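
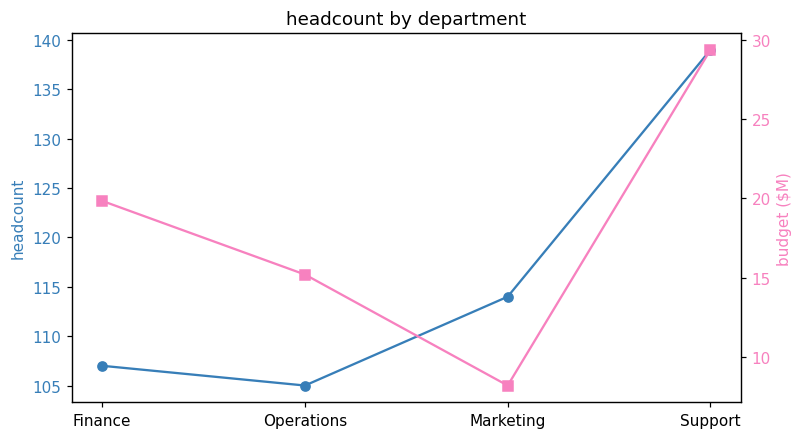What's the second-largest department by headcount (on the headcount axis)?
Marketing

Top 3 (on the headcount axis): Support ≈ 140, Marketing ≈ 115, Finance ≈ 105.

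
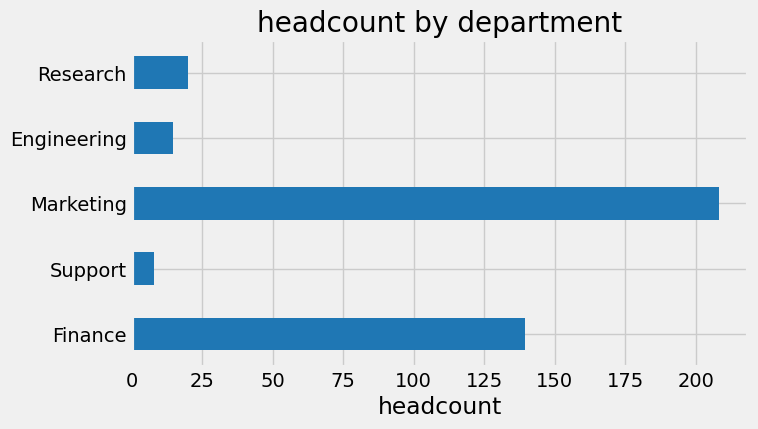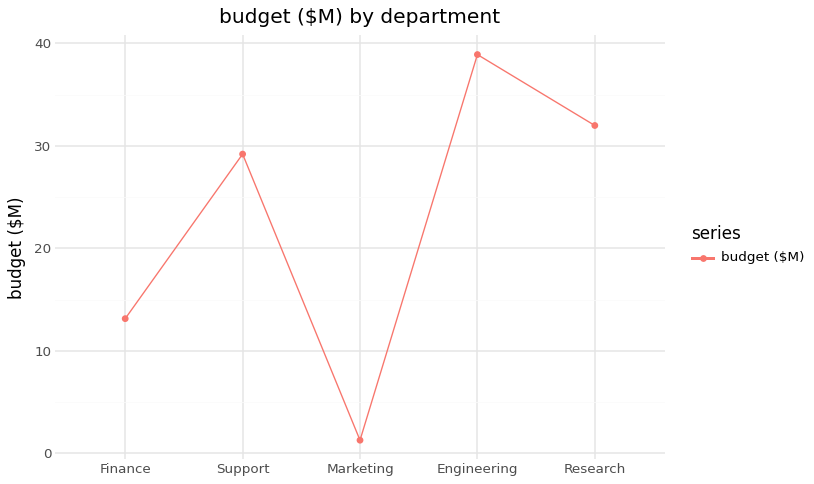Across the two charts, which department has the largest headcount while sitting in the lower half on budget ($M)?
Marketing

Chart 2 median budget ($M) ≈ 30; below-median departments: Finance, Marketing. Among those, Marketing has the highest headcount (≈ 200).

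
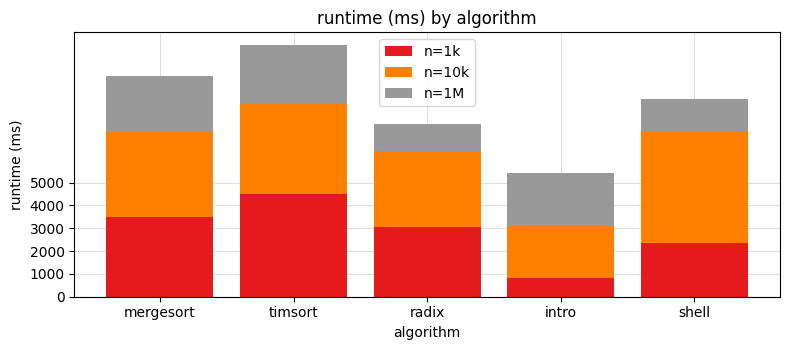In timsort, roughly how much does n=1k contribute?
n=1k top ≈ 5000, bottom ≈ 0; segment ≈ 5000.

≈ 5000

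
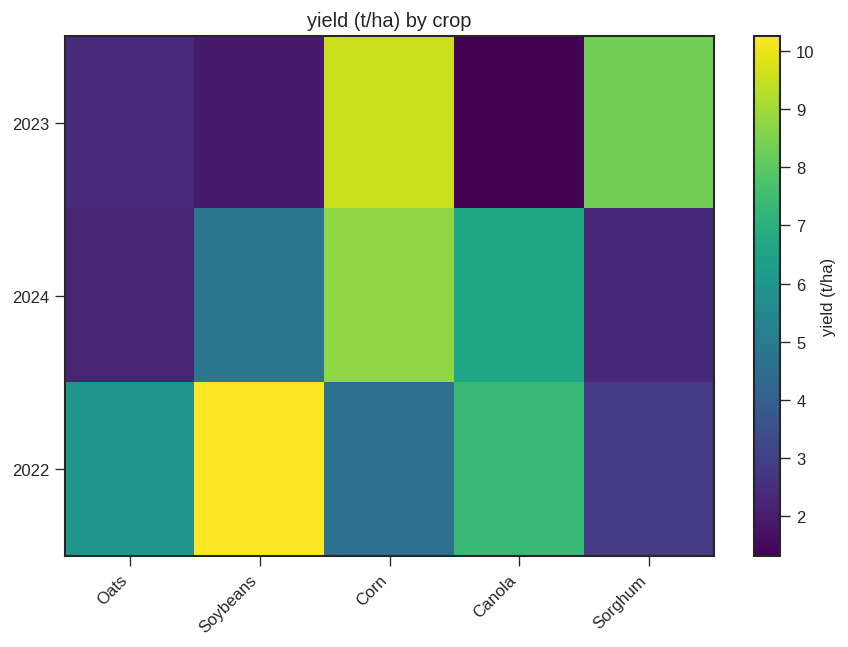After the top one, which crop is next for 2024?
Top 3 for 2024: Corn ≈ 9, Canola ≈ 7, Soybeans ≈ 5.

Canola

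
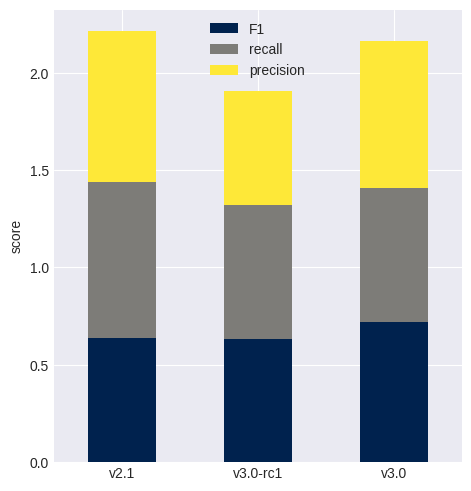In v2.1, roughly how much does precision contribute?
precision top ≈ 2.2, bottom ≈ 1.4; segment ≈ 0.8.

≈ 0.8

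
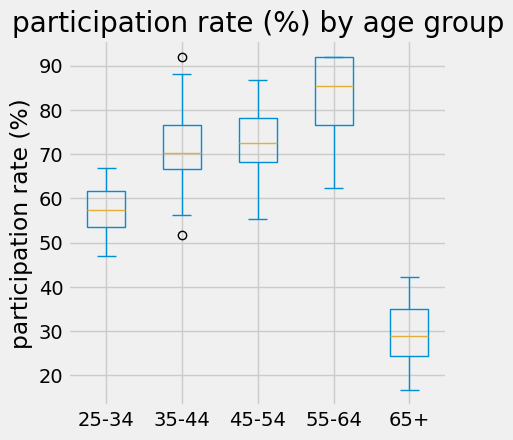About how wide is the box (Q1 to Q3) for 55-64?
Q3 ≈ 90, Q1 ≈ 75; IQR ≈ 15.

≈ 15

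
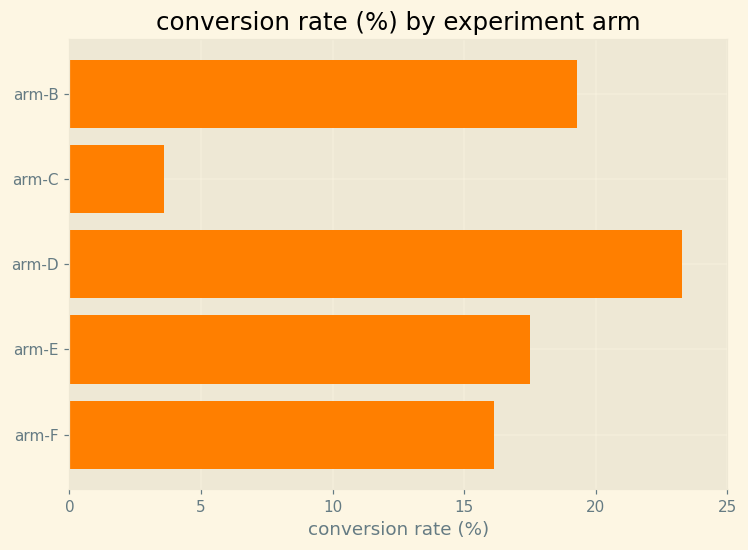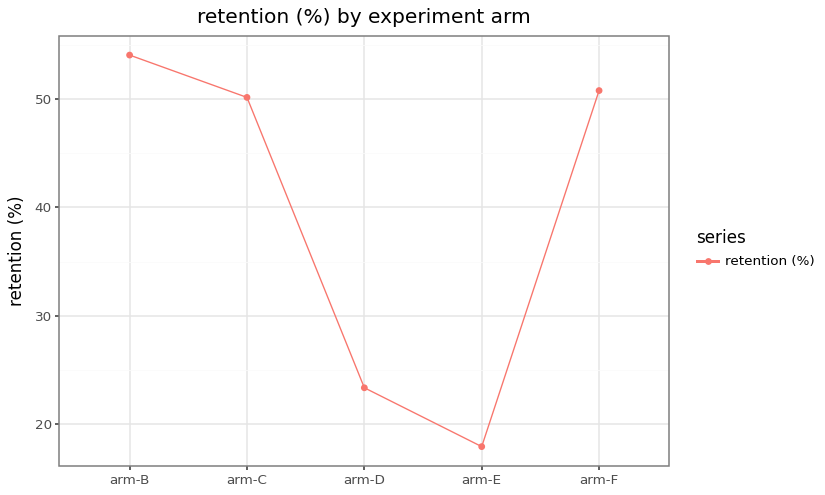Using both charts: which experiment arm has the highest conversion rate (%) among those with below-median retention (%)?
Chart 2 median retention (%) ≈ 50; below-median experiment arms: arm-D, arm-E. Among those, arm-D has the highest conversion rate (%) (≈ 25).

arm-D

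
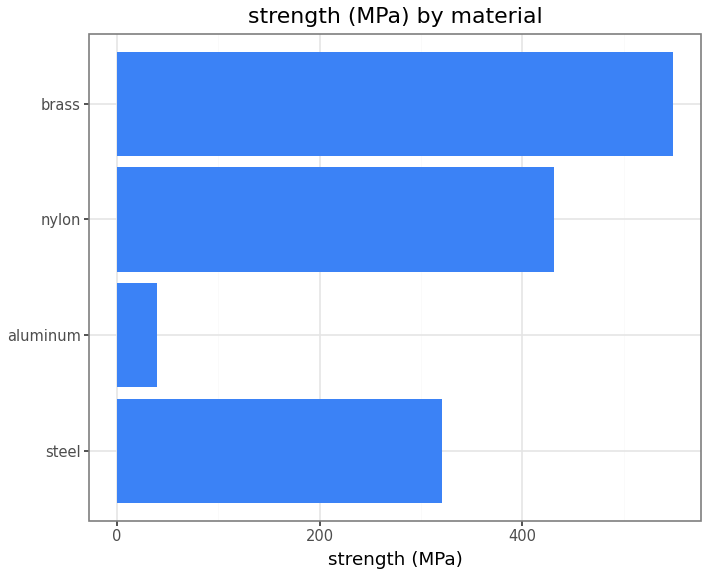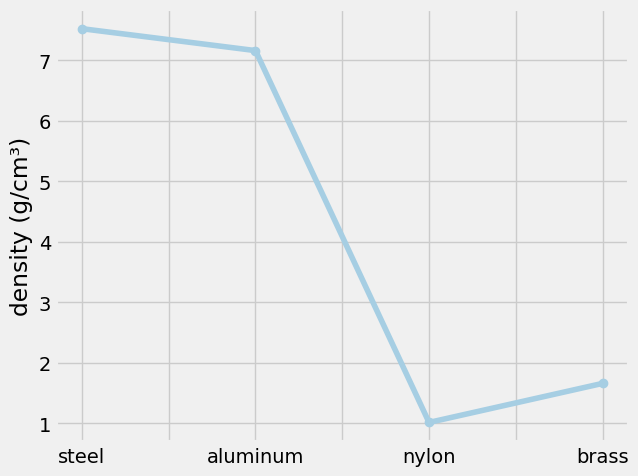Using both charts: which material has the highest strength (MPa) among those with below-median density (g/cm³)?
brass

Chart 2 median density (g/cm³) ≈ 4; below-median materials: nylon, brass. Among those, brass has the highest strength (MPa) (≈ 500).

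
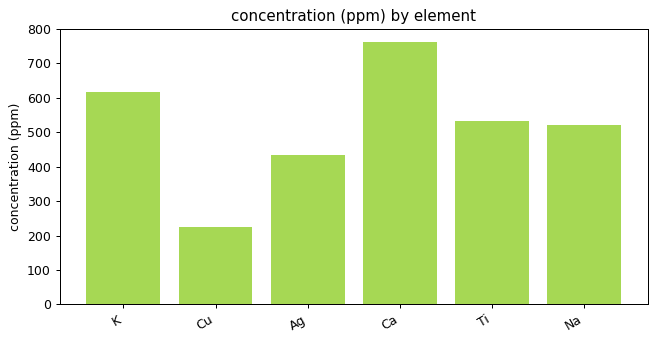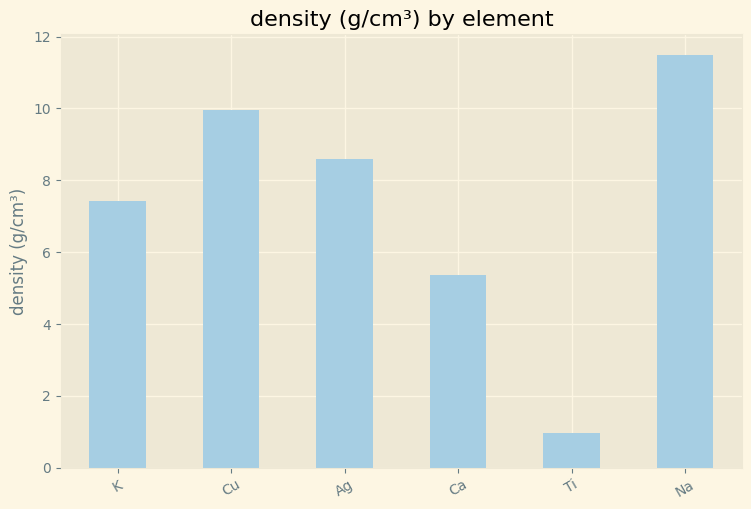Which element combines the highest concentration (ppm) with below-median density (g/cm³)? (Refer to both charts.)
Ca

Chart 2 median density (g/cm³) ≈ 8; below-median elements: K, Ca, Ti. Among those, Ca has the highest concentration (ppm) (≈ 800).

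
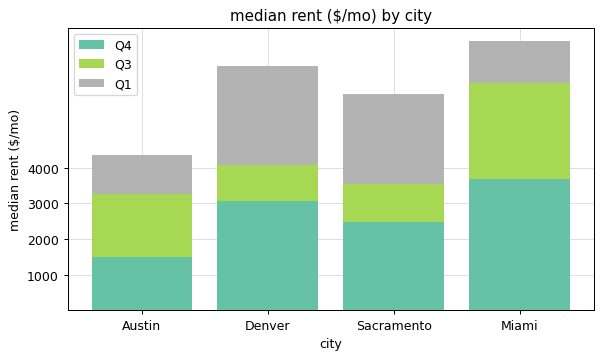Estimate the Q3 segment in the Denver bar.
Q3 top ≈ 4000, bottom ≈ 3000; segment ≈ 1000.

≈ 1000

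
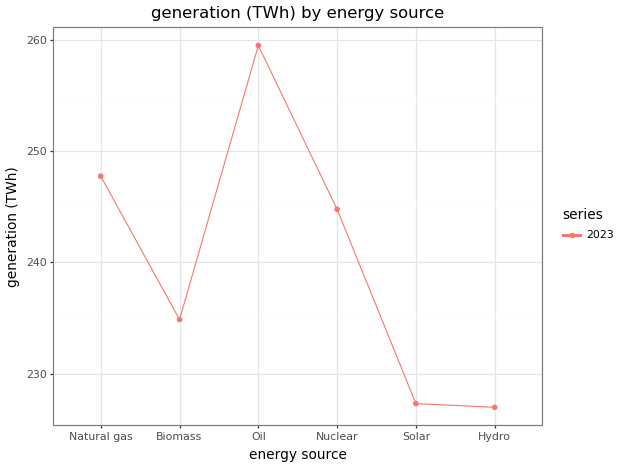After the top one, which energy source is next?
Top 3: Oil ≈ 260, Natural gas ≈ 250, Nuclear ≈ 245.

Natural gas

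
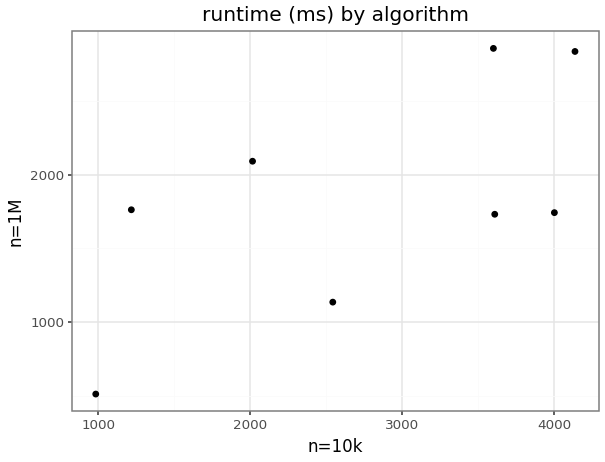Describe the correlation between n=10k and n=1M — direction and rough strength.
Points are positively correlated; moderate (|r| ≈ 0.6).

positive, moderate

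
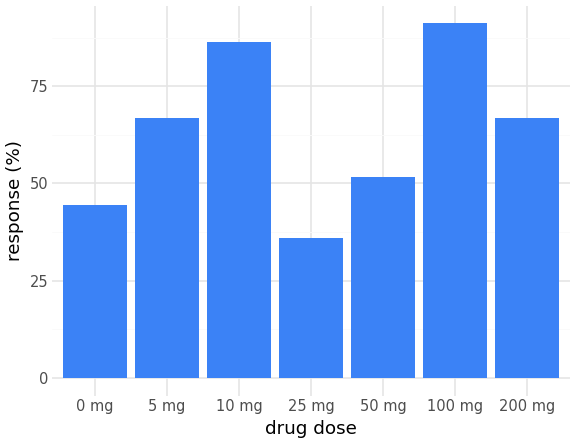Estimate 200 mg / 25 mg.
200 mg ≈ 70, 25 mg ≈ 40; 70/40 ≈ 1.75.

≈ 1.75×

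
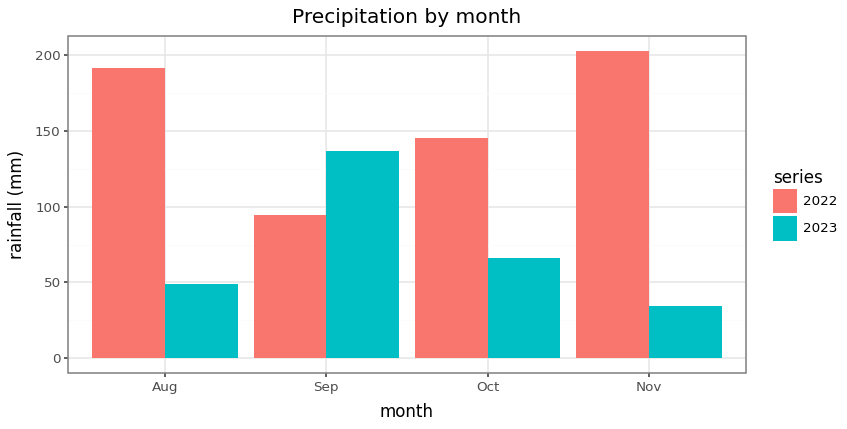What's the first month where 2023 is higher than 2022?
Sep

Aug: 2023 ≈ 40 vs 2022 ≈ 200 (not yet); Sep: 2023 ≈ 140 vs 2022 ≈ 100 (first crossover).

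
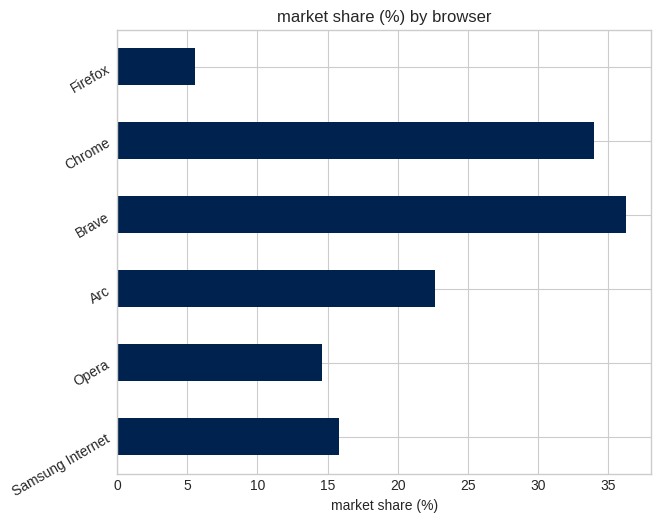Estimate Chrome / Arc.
≈ 1.4×

Chrome ≈ 35, Arc ≈ 25; 35/25 ≈ 1.4.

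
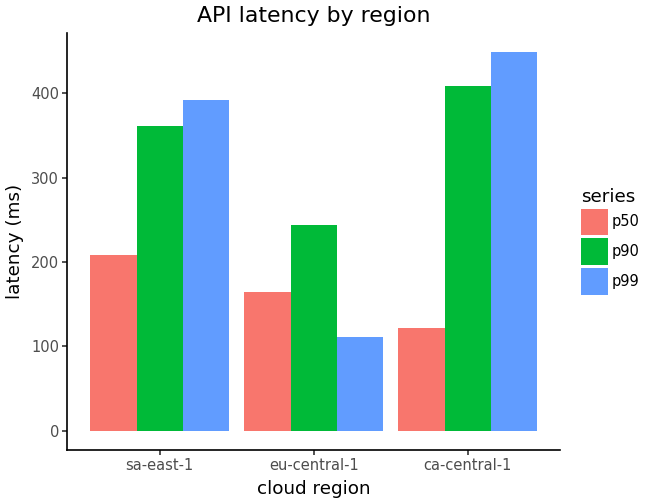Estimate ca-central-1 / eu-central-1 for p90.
≈ 1.6×

ca-central-1 ≈ 400, eu-central-1 ≈ 250; 400/250 ≈ 1.6.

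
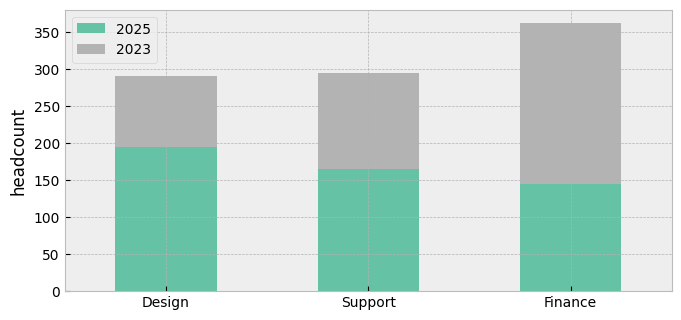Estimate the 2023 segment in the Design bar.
2023 top ≈ 300, bottom ≈ 200; segment ≈ 100.

≈ 100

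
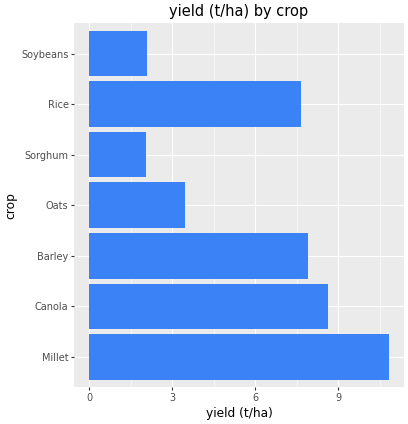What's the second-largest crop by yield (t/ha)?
Top 3: Millet ≈ 11, Canola ≈ 9, Barley ≈ 8.

Canola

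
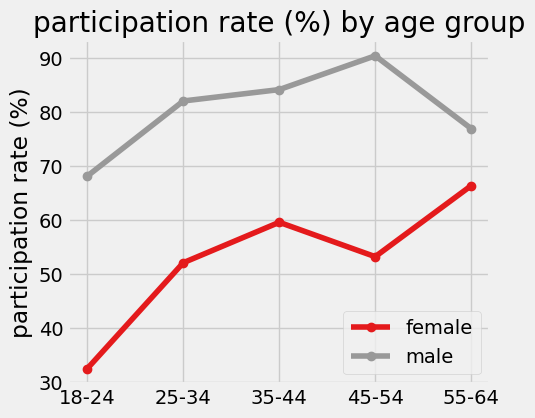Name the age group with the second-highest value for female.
35-44

Top 3 for female: 55-64 ≈ 65, 35-44 ≈ 60, 45-54 ≈ 55.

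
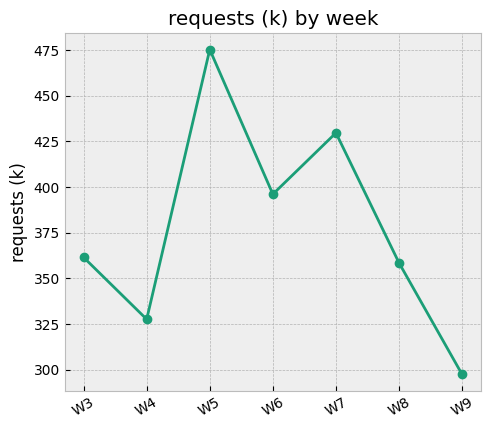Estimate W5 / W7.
≈ 1.14×

W5 ≈ 480, W7 ≈ 420; 480/420 ≈ 1.14.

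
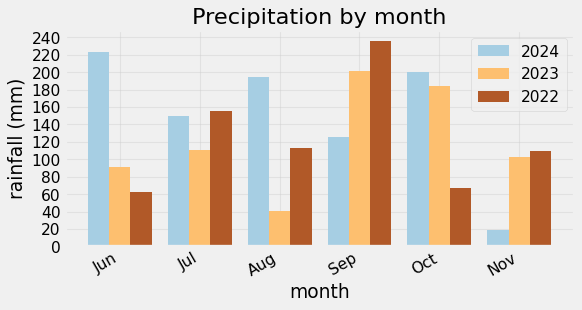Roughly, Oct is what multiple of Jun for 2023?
≈ 1.8×

Oct ≈ 180, Jun ≈ 100; 180/100 ≈ 1.8.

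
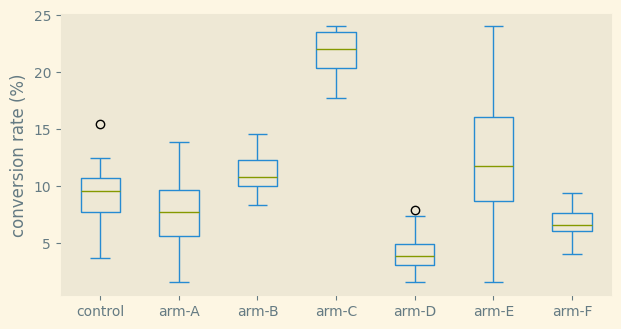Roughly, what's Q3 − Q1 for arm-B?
≈ 2

Q3 ≈ 12, Q1 ≈ 10; IQR ≈ 2.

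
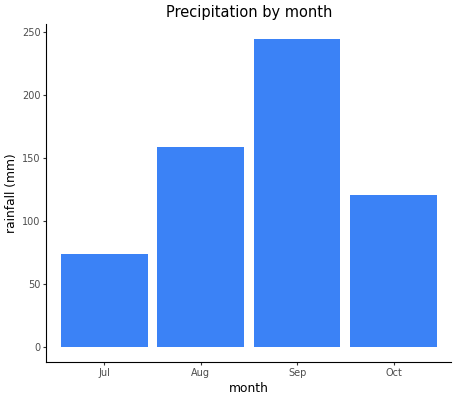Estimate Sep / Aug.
≈ 1.67×

Sep ≈ 250, Aug ≈ 150; 250/150 ≈ 1.67.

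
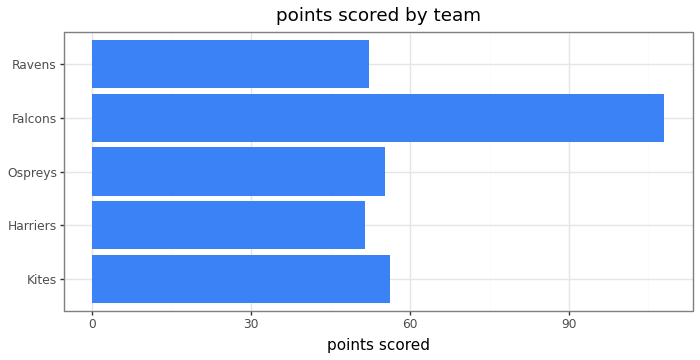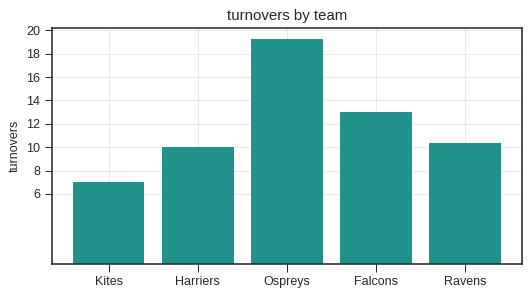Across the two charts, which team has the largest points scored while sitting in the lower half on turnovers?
Chart 2 median turnovers ≈ 10; below-median teams: Kites, Harriers. Among those, Kites has the highest points scored (≈ 60).

Kites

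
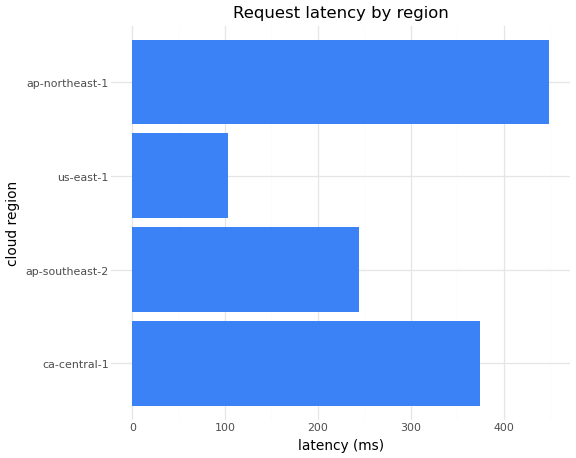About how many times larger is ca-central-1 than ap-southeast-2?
≈ 1.4×

ca-central-1 ≈ 350, ap-southeast-2 ≈ 250; 350/250 ≈ 1.4.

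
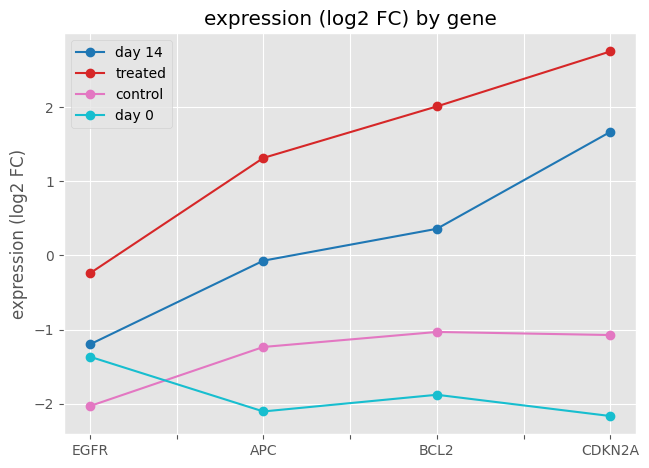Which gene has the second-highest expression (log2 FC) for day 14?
Top 3 for day 14: CDKN2A ≈ 1.5, BCL2 ≈ 0.5, APC ≈ 0.0.

BCL2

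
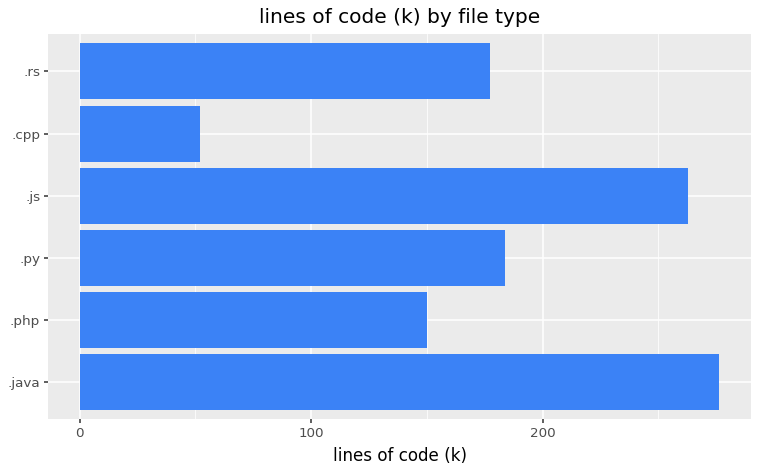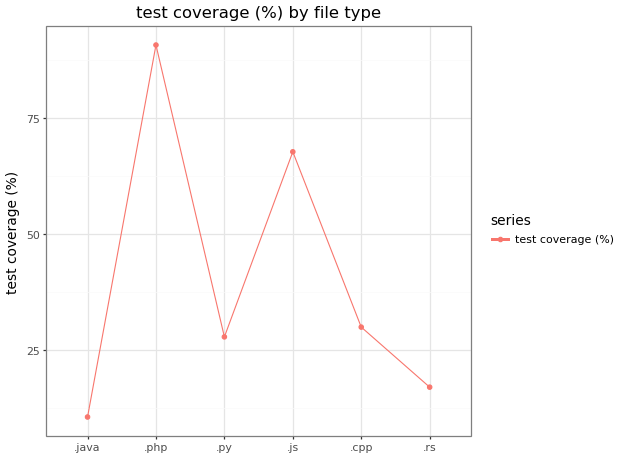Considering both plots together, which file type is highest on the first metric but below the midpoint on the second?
Chart 2 median test coverage (%) ≈ 30; below-median file types: .java, .py, .rs. Among those, .java has the highest lines of code (k) (≈ 300).

.java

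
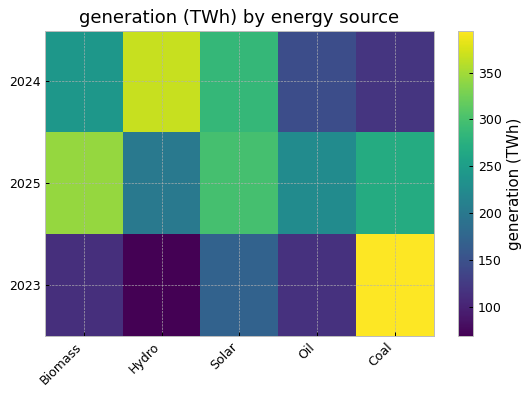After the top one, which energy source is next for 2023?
Solar

Top 3 for 2023: Coal ≈ 400, Solar ≈ 150, Oil ≈ 100.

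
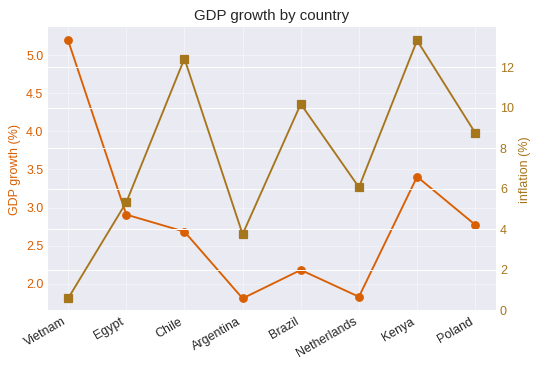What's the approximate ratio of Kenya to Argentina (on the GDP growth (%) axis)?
Kenya ≈ 3.5, Argentina ≈ 2.0; 3.5/2.0 ≈ 1.75.

≈ 1.75×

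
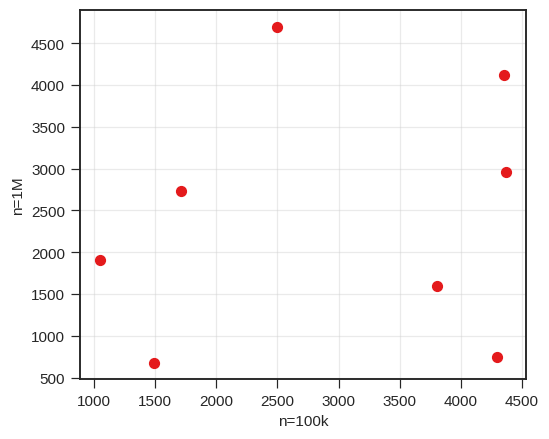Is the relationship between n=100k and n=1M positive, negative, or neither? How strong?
Points are roughly uncorrelated; weak (|r| ≈ 0.2).

no clear correlation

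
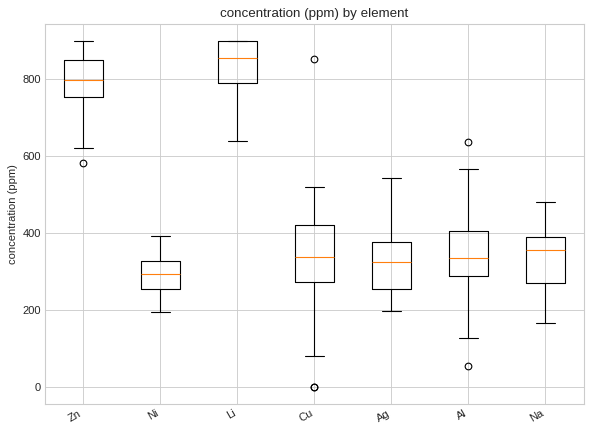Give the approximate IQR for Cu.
Q3 ≈ 400, Q1 ≈ 250; IQR ≈ 150.

≈ 150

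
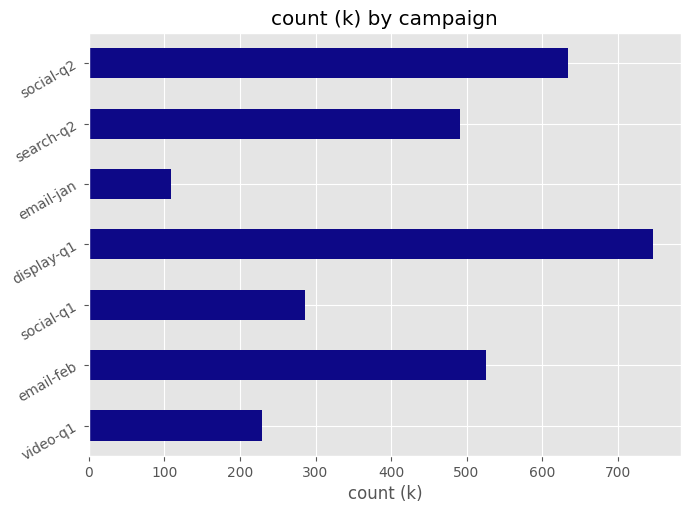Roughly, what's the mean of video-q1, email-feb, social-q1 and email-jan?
(200 + 500 + 300 + 100) / 4 ≈ 275.

≈ 275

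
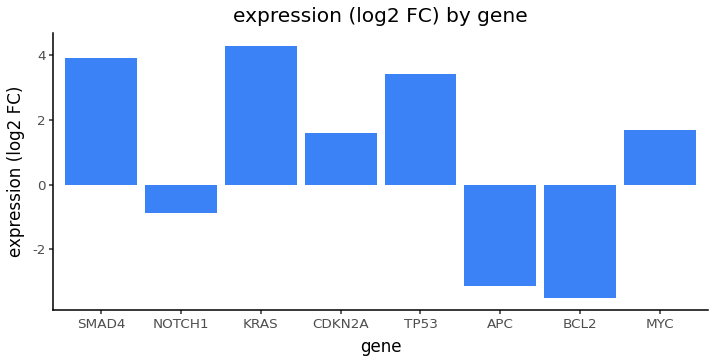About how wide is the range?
Max KRAS ≈ 4, min BCL2 ≈ -3; range ≈ 7.

≈ 7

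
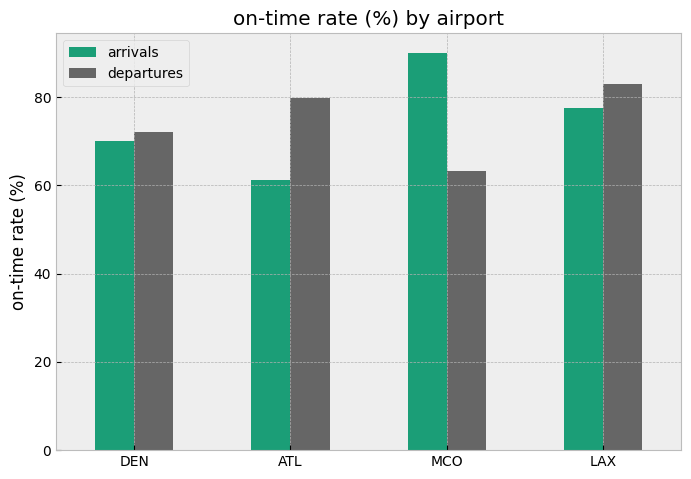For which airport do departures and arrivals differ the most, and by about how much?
MCO: departures ≈ 60, arrivals ≈ 90 → gap ≈ 30. Next-largest (ATL) is only ≈ 20.

MCO, ≈ 30 %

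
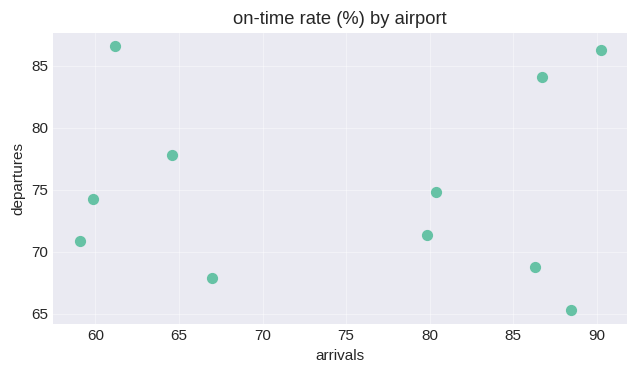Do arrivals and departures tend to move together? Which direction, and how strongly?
Points are roughly uncorrelated; weak (|r| ≈ 0.0).

no clear correlation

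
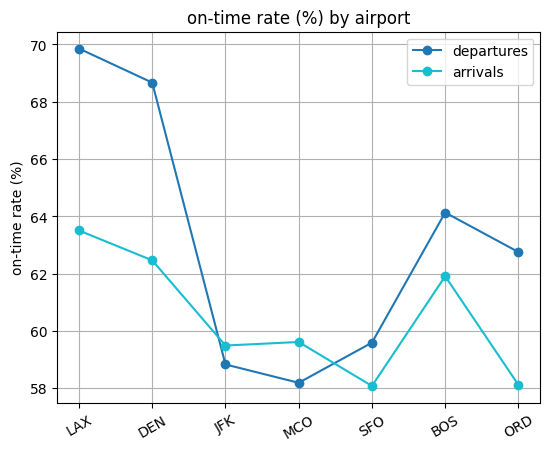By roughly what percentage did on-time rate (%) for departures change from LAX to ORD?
LAX ≈ 70, ORD ≈ 63; (63 − 70) / 70 ≈ -10%.

≈ -10%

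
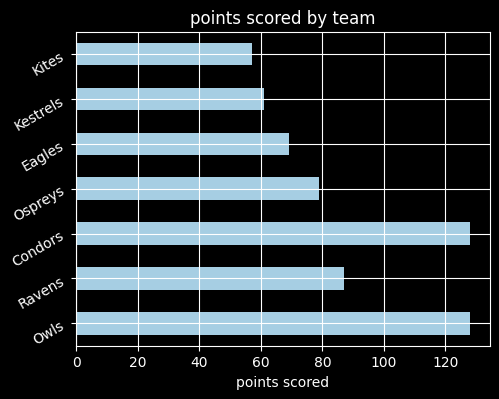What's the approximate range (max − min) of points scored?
Max Owls ≈ 120, min Kites ≈ 60; range ≈ 60.

≈ 60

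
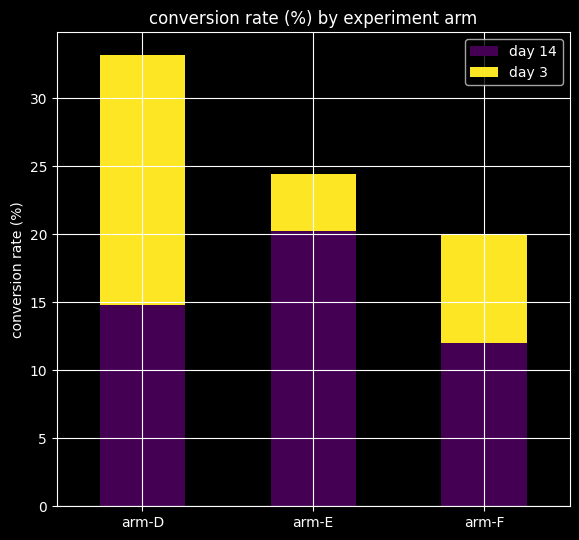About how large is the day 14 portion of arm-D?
day 14 top ≈ 15, bottom ≈ 0; segment ≈ 15.

≈ 15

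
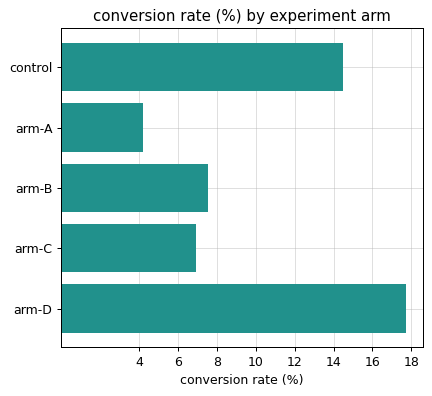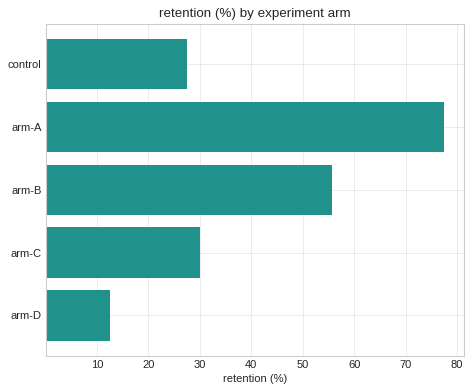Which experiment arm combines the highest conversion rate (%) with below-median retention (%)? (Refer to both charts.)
Chart 2 median retention (%) ≈ 30; below-median experiment arms: control, arm-D. Among those, arm-D has the highest conversion rate (%) (≈ 18).

arm-D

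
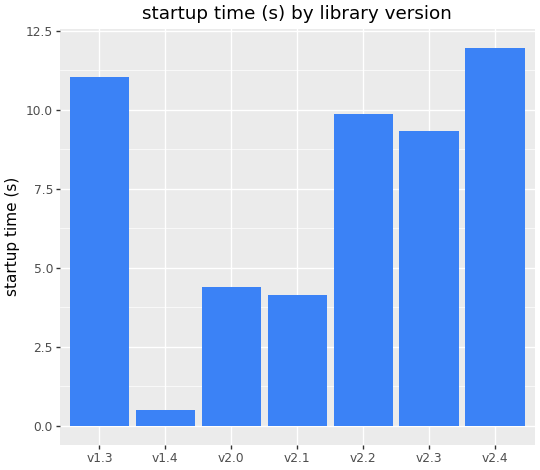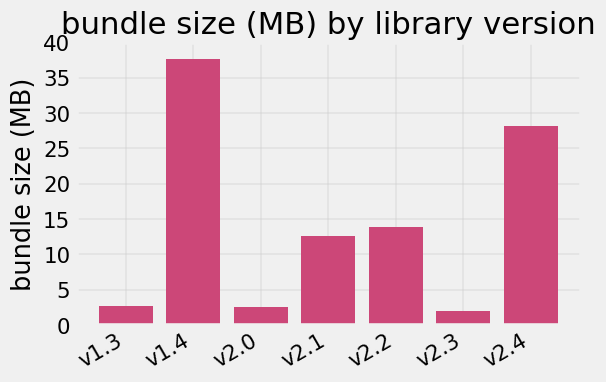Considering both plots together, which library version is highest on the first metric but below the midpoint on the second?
Chart 2 median bundle size (MB) ≈ 15; below-median library versions: v1.3, v2.0, v2.3. Among those, v1.3 has the highest startup time (s) (≈ 12).

v1.3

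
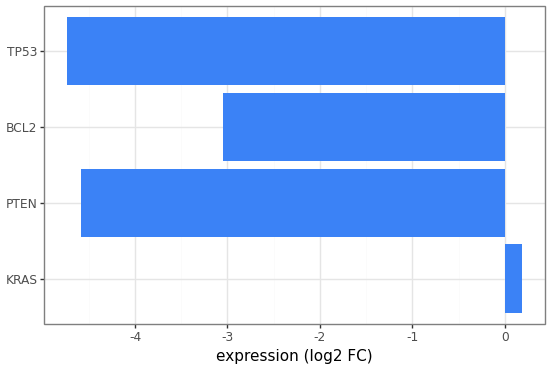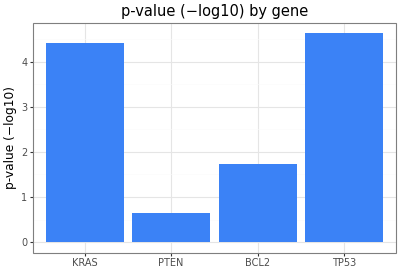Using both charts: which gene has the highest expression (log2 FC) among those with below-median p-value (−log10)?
BCL2

Chart 2 median p-value (−log10) ≈ 3; below-median genes: PTEN, BCL2. Among those, BCL2 has the highest expression (log2 FC) (≈ -3.04).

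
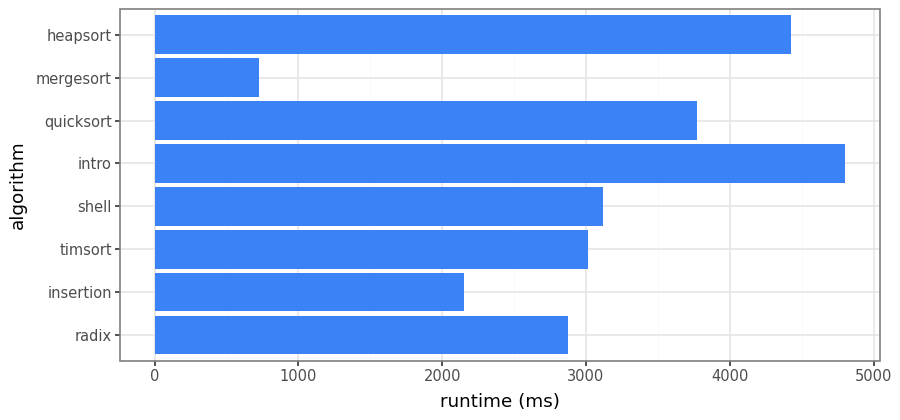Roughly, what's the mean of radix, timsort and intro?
(3000 + 3000 + 5000) / 3 ≈ 3667.

≈ 3667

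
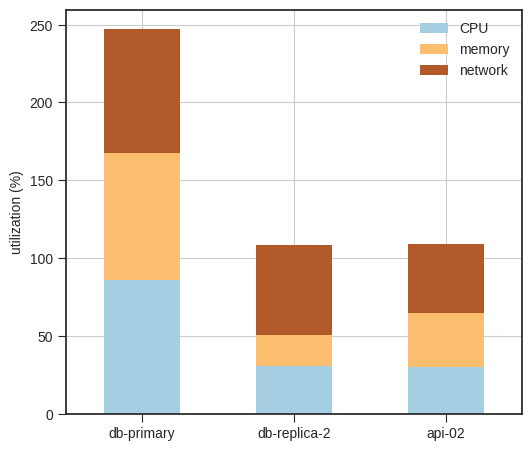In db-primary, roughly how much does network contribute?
network top ≈ 250, bottom ≈ 175; segment ≈ 75.

≈ 75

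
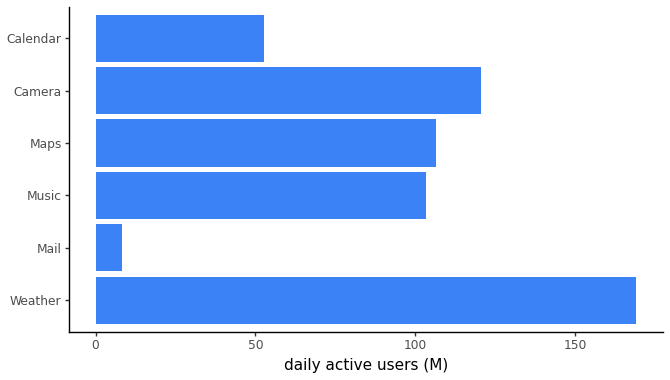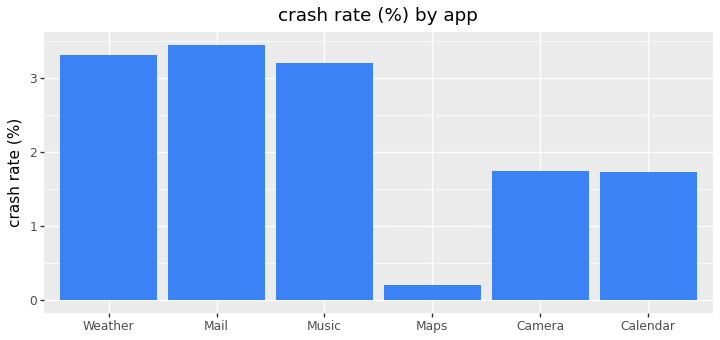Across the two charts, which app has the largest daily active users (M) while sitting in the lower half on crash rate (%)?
Chart 2 median crash rate (%) ≈ 2.5; below-median apps: Maps, Camera, Calendar. Among those, Camera has the highest daily active users (M) (≈ 120).

Camera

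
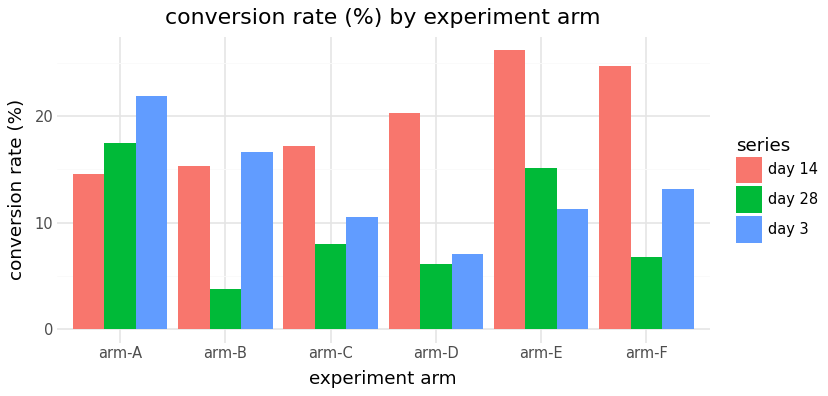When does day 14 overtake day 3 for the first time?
arm-C

arm-B: day 14 ≈ 15 vs day 3 ≈ 15 (not yet); arm-C: day 14 ≈ 15 vs day 3 ≈ 10 (first crossover).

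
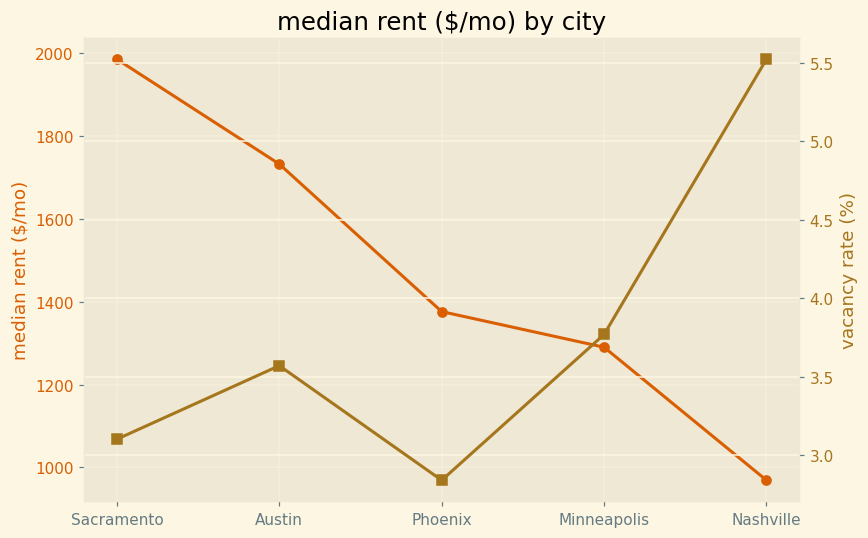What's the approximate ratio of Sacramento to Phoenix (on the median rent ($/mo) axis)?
Sacramento ≈ 2000, Phoenix ≈ 1400; 2000/1400 ≈ 1.43.

≈ 1.43×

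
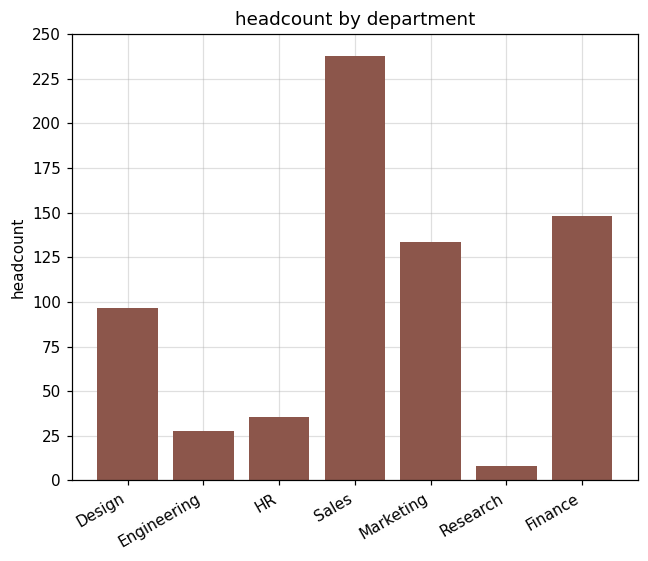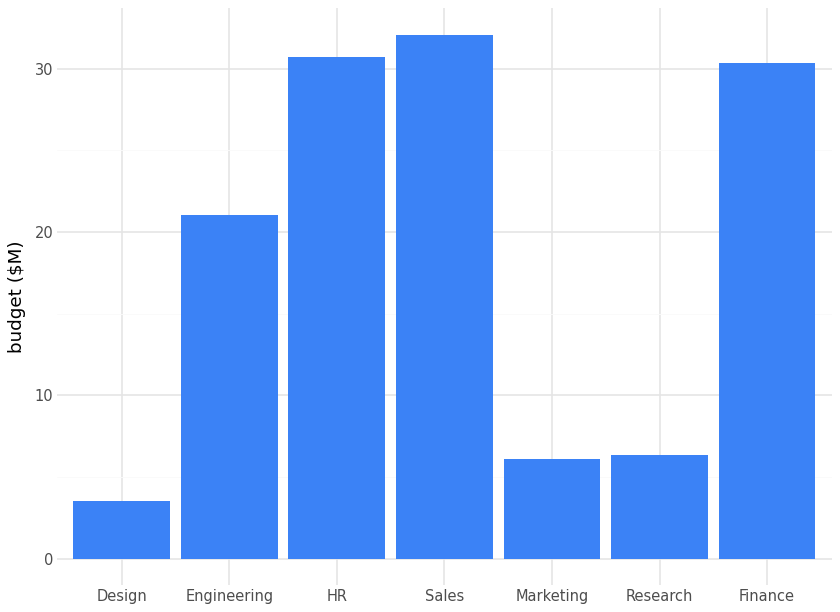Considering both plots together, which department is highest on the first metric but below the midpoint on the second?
Marketing

Chart 2 median budget ($M) ≈ 20; below-median departments: Design, Marketing, Research. Among those, Marketing has the highest headcount (≈ 125).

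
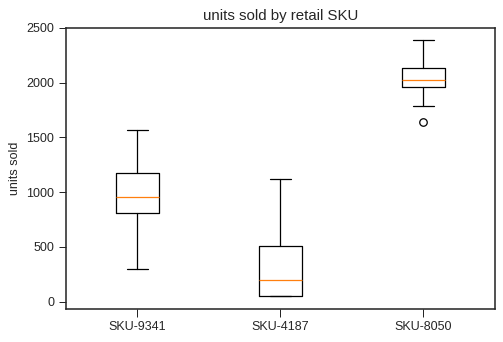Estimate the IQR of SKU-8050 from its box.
≈ 200

Q3 ≈ 2200, Q1 ≈ 2000; IQR ≈ 200.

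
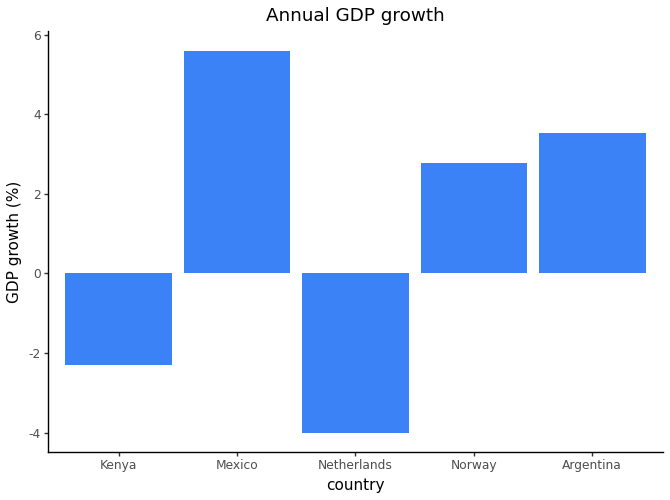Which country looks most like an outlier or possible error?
Netherlands ≈ -4; the rest sit between ≈ -2 and ≈ 6.

Netherlands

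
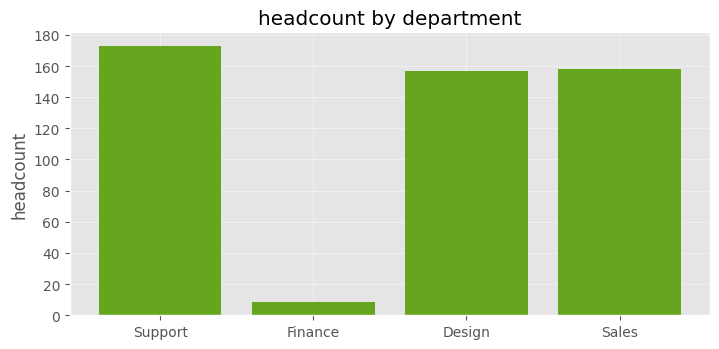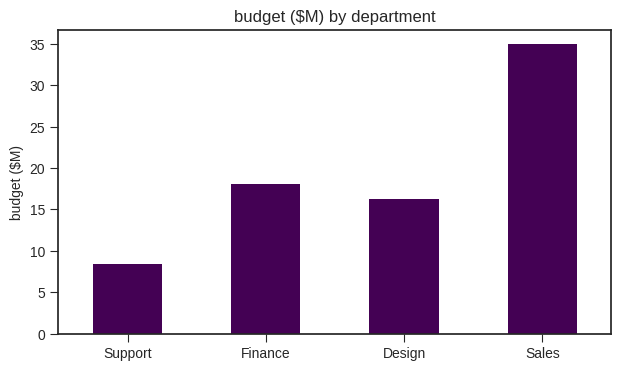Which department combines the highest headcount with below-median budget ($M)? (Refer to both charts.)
Support

Chart 2 median budget ($M) ≈ 15; below-median departments: Support, Design. Among those, Support has the highest headcount (≈ 180).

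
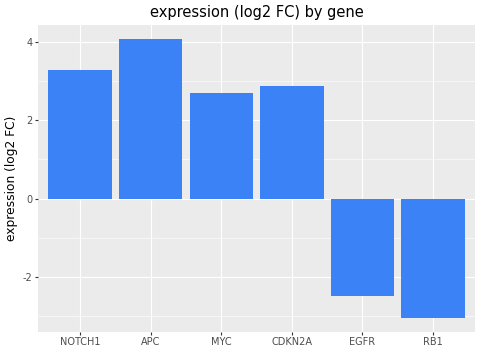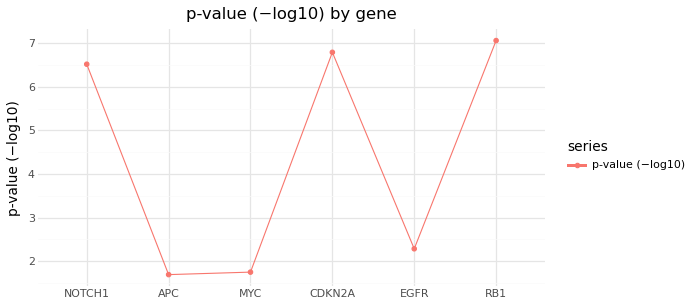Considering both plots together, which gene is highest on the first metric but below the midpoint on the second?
APC

Chart 2 median p-value (−log10) ≈ 4; below-median genes: APC, MYC, EGFR. Among those, APC has the highest expression (log2 FC) (≈ 4).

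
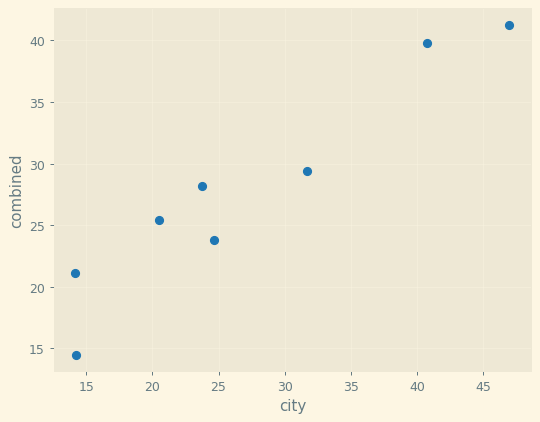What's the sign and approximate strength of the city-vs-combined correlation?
Points are positively correlated; strong (|r| ≈ 1.0).

positive, strong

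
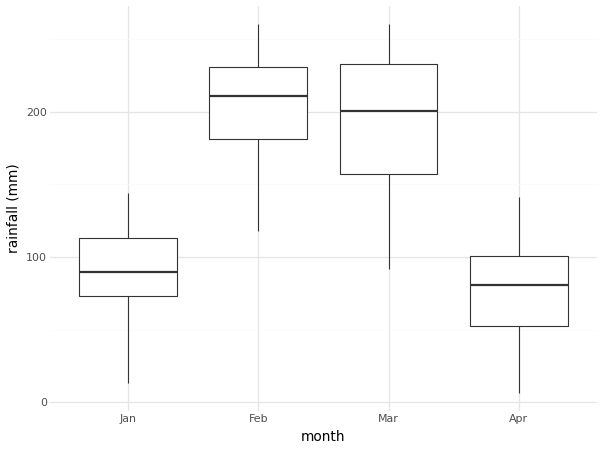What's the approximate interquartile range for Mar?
Q3 ≈ 240, Q1 ≈ 160; IQR ≈ 80.

≈ 80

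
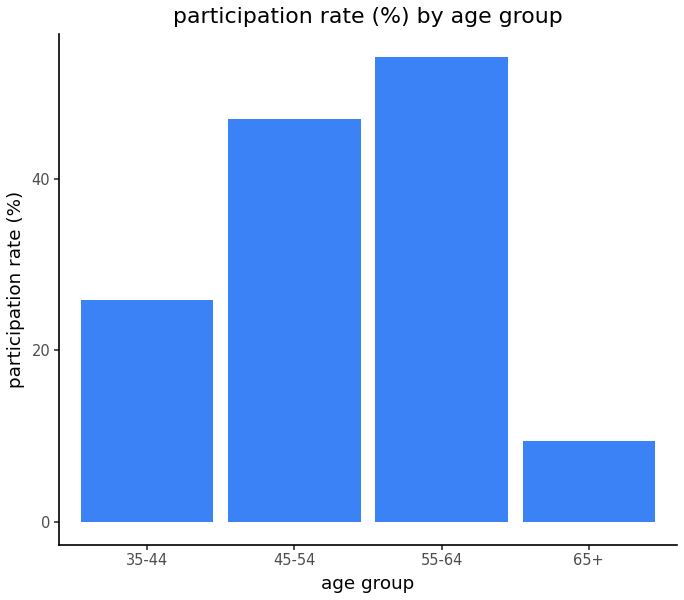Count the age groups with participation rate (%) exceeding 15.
3

Above 15: 35-44, 45-54, 55-64.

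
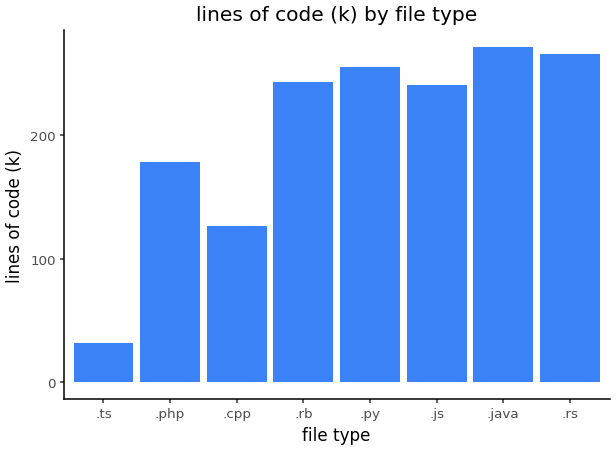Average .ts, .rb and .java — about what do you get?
≈ 183

(25 + 250 + 275) / 3 ≈ 183.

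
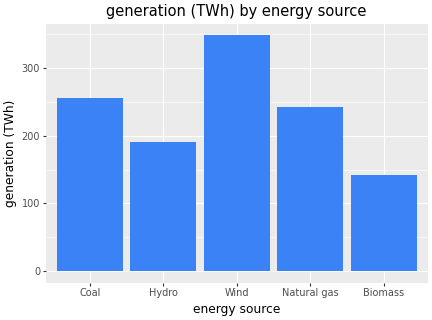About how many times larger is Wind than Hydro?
Wind ≈ 350, Hydro ≈ 200; 350/200 ≈ 1.75.

≈ 1.75×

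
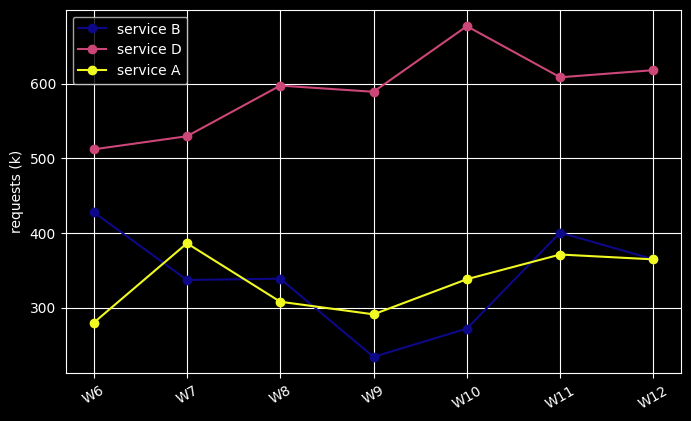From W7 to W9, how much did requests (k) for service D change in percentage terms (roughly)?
≈ +9.1%

W7 ≈ 550, W9 ≈ 600; (600 − 550) / 550 ≈ +9.1%.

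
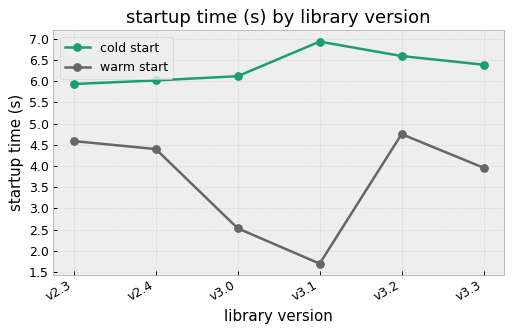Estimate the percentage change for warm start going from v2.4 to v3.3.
v2.4 ≈ 4.5, v3.3 ≈ 4.0; (4.0 − 4.5) / 4.5 ≈ -11.1%.

≈ -11.1%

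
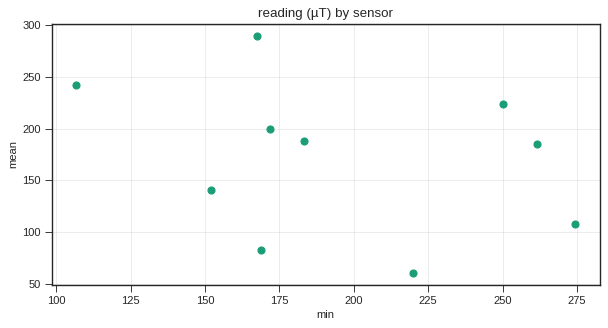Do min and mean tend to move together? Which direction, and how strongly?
negative, weak

Points are negatively correlated; weak (|r| ≈ 0.3).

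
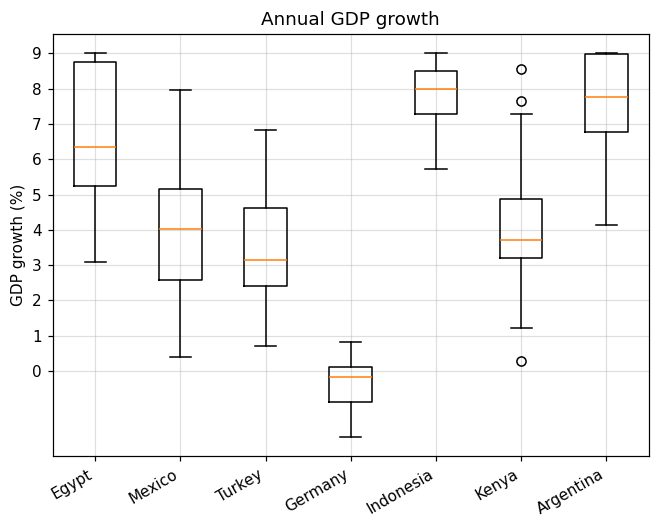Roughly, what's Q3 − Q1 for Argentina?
≈ 2

Q3 ≈ 9, Q1 ≈ 7; IQR ≈ 2.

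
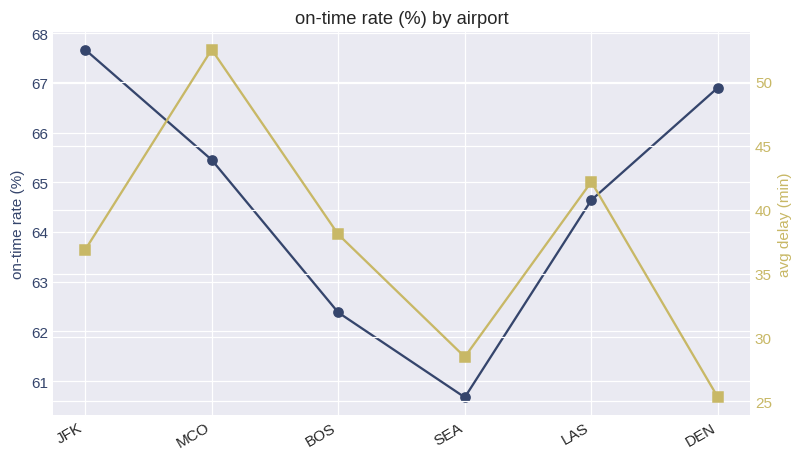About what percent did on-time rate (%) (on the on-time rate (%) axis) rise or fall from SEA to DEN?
SEA ≈ 61, DEN ≈ 67; (67 − 61) / 61 ≈ +9.8%.

≈ +9.8%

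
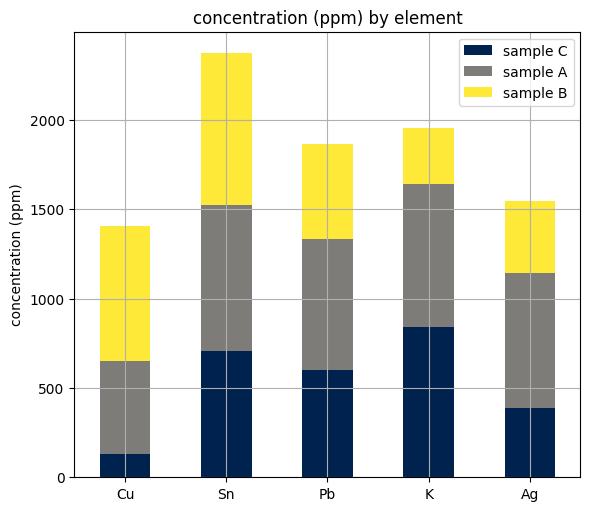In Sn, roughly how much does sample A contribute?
≈ 800

sample A top ≈ 1600, bottom ≈ 800; segment ≈ 800.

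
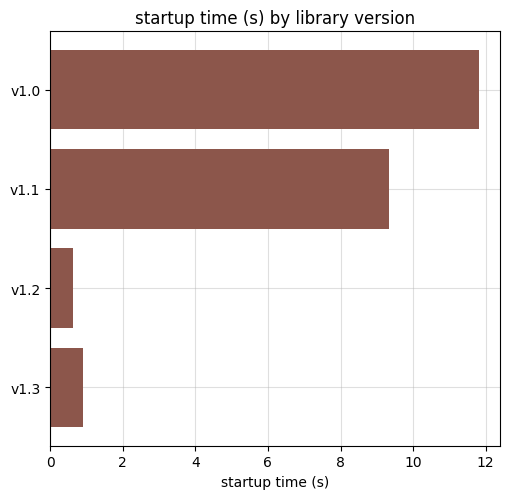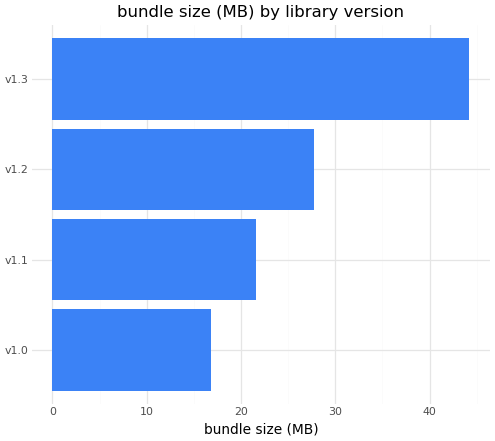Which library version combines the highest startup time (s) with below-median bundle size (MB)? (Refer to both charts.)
v1.0

Chart 2 median bundle size (MB) ≈ 25; below-median library versions: v1.0, v1.1. Among those, v1.0 has the highest startup time (s) (≈ 12).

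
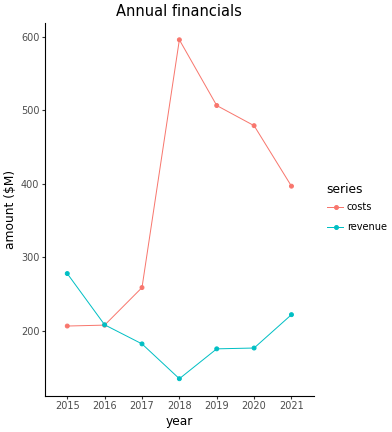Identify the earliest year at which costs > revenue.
2017

2016: costs ≈ 200 vs revenue ≈ 200 (not yet); 2017: costs ≈ 250 vs revenue ≈ 200 (first crossover).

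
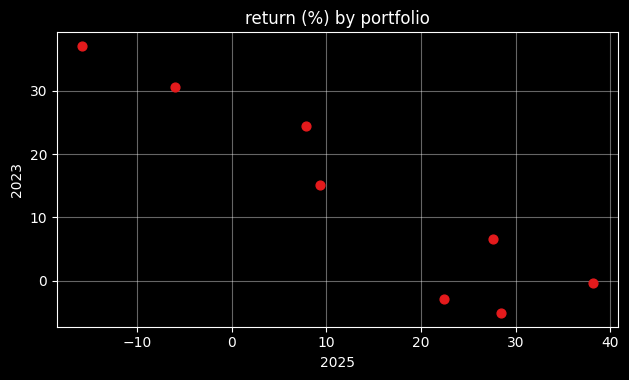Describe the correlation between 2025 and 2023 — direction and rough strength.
Points are negatively correlated; strong (|r| ≈ 0.9).

negative, strong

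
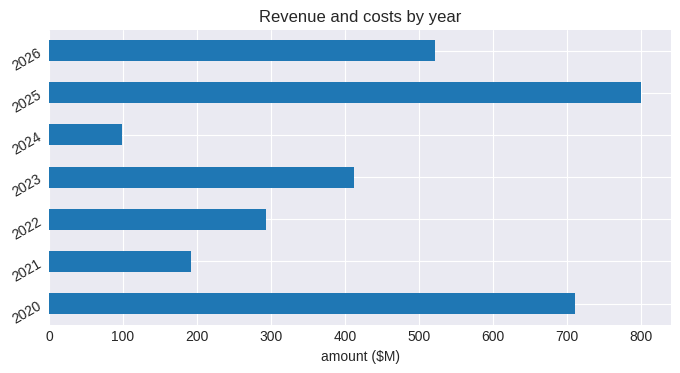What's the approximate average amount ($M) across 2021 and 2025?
(200 + 800) / 2 ≈ 500.

≈ 500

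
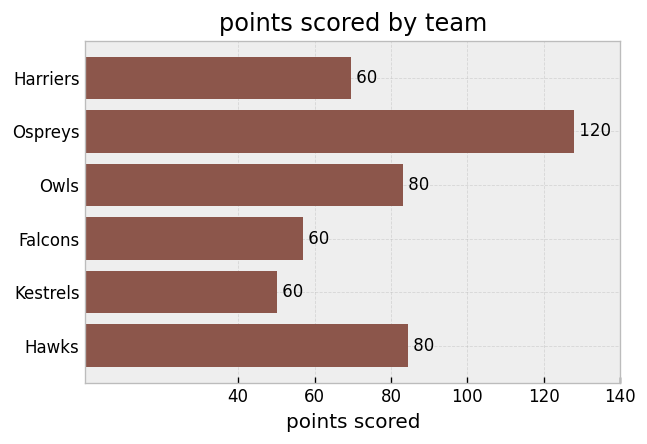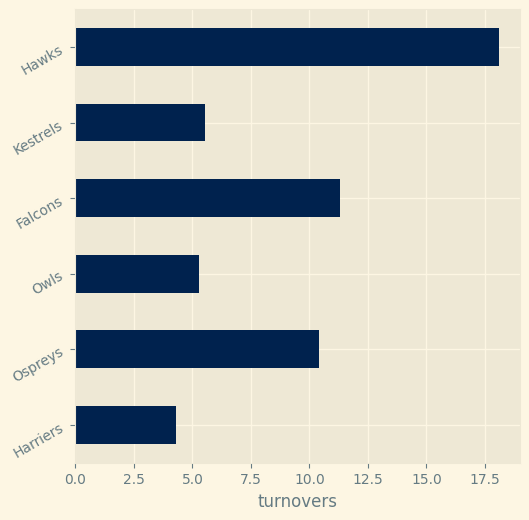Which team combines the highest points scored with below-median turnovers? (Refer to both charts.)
Chart 2 median turnovers ≈ 8; below-median teams: Harriers, Owls, Kestrels. Among those, Owls has the highest points scored (≈ 80).

Owls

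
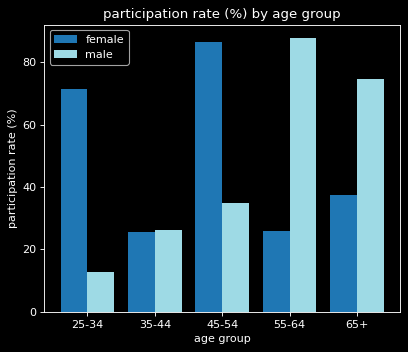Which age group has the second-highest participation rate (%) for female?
25-34

Top 3 for female: 45-54 ≈ 90, 25-34 ≈ 70, 65+ ≈ 40.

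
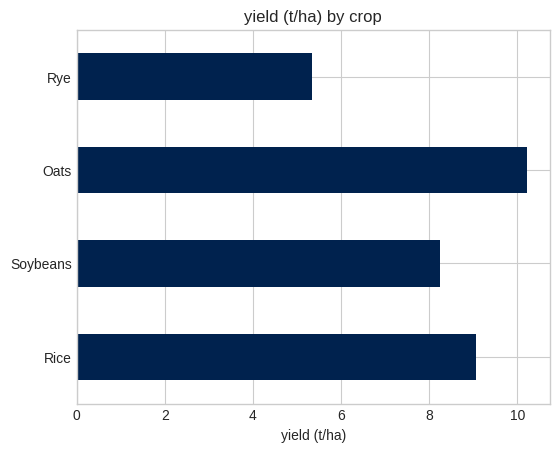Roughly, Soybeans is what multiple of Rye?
≈ 1.6×

Soybeans ≈ 8, Rye ≈ 5; 8/5 ≈ 1.6.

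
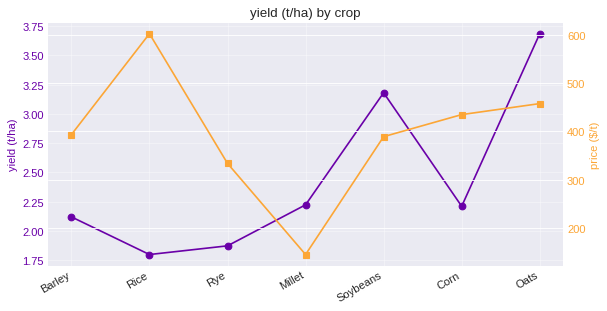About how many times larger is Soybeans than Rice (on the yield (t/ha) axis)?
Soybeans ≈ 3.2, Rice ≈ 1.8; 3.2/1.8 ≈ 1.78.

≈ 1.78×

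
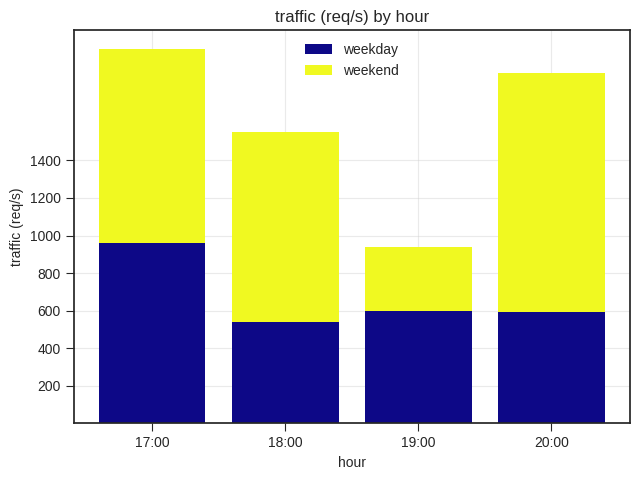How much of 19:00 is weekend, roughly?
≈ 400

weekend top ≈ 1000, bottom ≈ 600; segment ≈ 400.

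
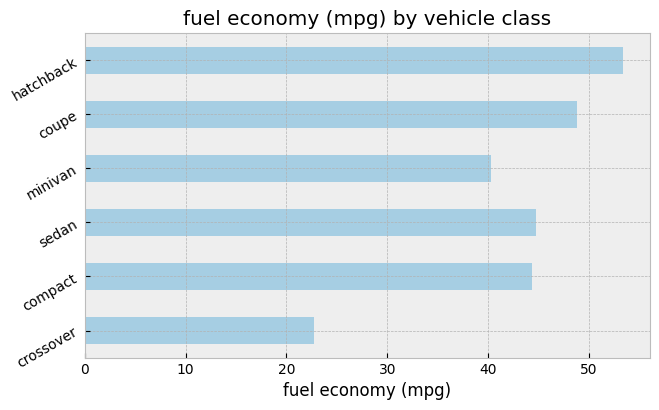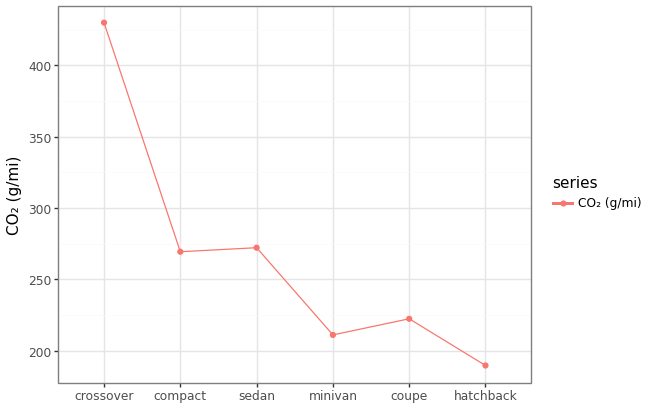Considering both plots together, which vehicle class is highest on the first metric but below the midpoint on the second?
Chart 2 median CO₂ (g/mi) ≈ 250; below-median vehicle classes: minivan, coupe, hatchback. Among those, hatchback has the highest fuel economy (mpg) (≈ 55).

hatchback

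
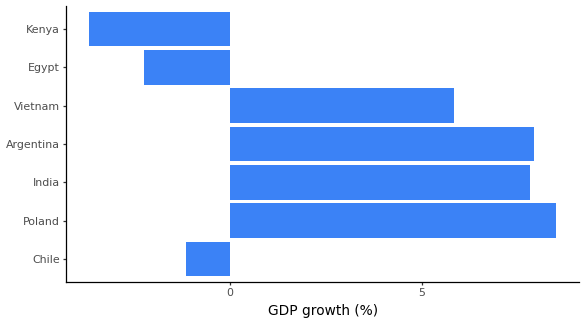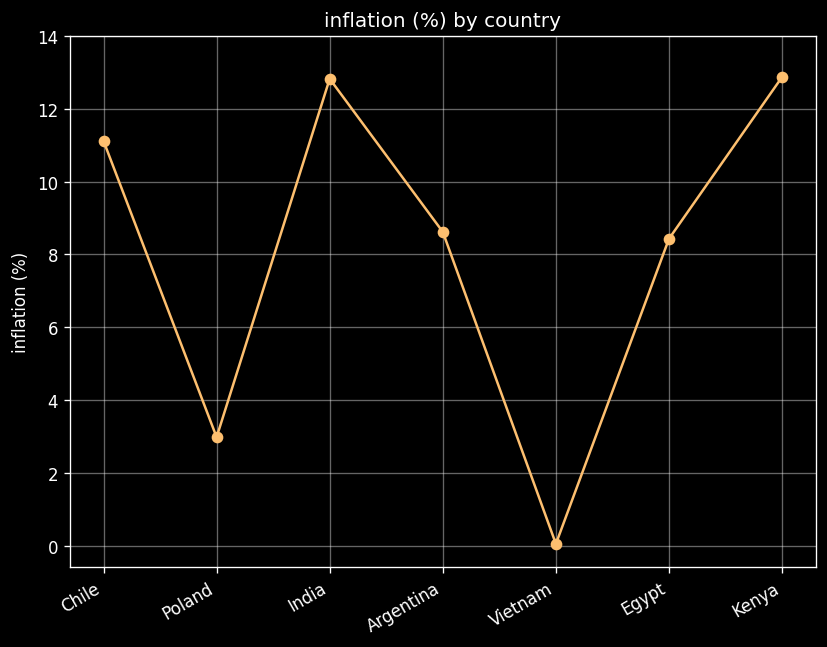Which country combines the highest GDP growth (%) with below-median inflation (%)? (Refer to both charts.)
Poland

Chart 2 median inflation (%) ≈ 8; below-median countries: Poland, Vietnam, Egypt. Among those, Poland has the highest GDP growth (%) (≈ 8).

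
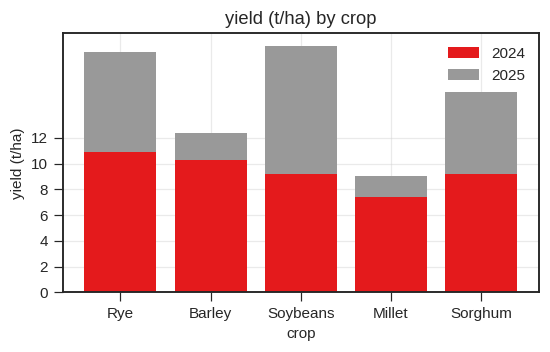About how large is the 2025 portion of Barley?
2025 top ≈ 12, bottom ≈ 10; segment ≈ 2.

≈ 2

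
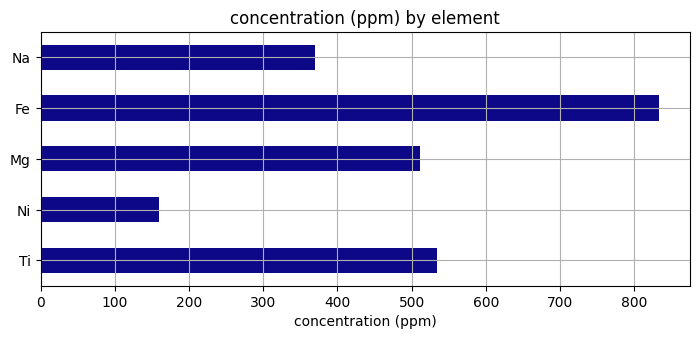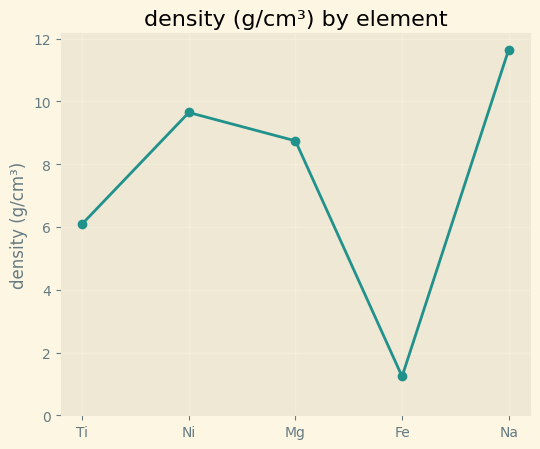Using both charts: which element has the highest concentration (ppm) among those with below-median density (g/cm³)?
Chart 2 median density (g/cm³) ≈ 8; below-median elements: Ti, Fe. Among those, Fe has the highest concentration (ppm) (≈ 800).

Fe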